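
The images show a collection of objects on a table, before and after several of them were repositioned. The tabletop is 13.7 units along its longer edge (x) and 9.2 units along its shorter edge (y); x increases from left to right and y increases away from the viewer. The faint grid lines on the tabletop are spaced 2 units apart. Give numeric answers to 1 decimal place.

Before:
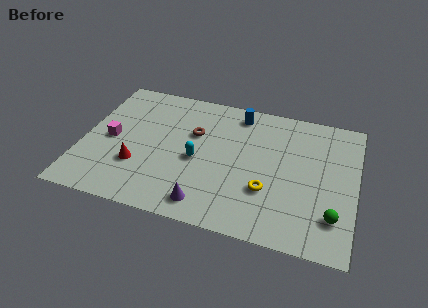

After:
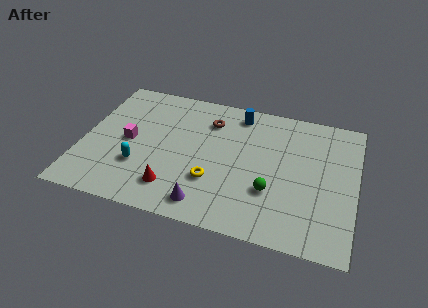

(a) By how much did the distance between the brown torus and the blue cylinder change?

-1.2

They were about 2.9 units apart before and 1.7 after — 1.2 units closer together.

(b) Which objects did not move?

the purple cone and the blue cylinder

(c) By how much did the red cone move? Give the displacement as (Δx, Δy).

(1.9, -1.0)

The red cone started near (2.9, 2.9) and ended near (4.8, 1.9).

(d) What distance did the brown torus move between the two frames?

1.3

The brown torus was near (5.5, 5.9) before and (6.2, 7.0) after, so it travelled √(0.7² + 1.1²) ≈ 1.3 units.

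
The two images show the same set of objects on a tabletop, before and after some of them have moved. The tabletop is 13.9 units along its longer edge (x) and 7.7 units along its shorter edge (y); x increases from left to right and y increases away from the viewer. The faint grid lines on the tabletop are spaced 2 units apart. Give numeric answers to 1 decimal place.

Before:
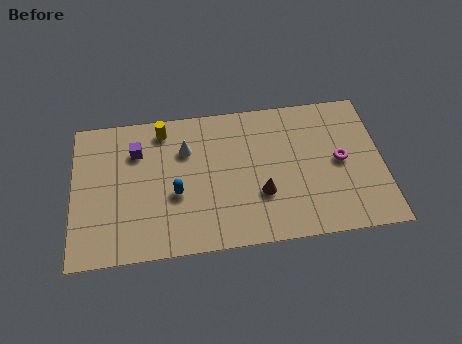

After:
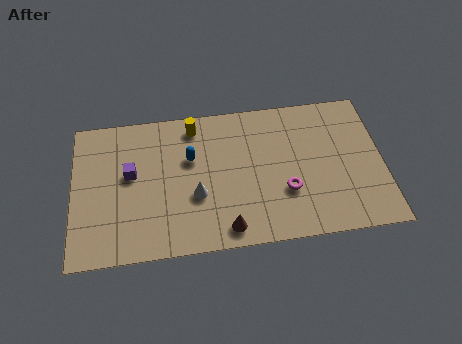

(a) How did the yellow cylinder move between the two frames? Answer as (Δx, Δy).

(1.4, 0.0)

From the two frames, the yellow cylinder sits at roughly (4.1, 6.6) before and (5.5, 6.6) after.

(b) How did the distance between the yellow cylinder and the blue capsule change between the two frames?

-1.8

Before: roughly 3.5 units apart; after: 1.7. That's 1.8 units closer together.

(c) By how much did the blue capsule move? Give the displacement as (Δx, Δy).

(0.7, 1.8)

The blue capsule started near (4.6, 3.1) and ended near (5.3, 4.9).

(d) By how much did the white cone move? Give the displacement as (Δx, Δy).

(0.4, -2.5)

The white cone was at about (5.1, 5.4) and moved to about (5.5, 2.9).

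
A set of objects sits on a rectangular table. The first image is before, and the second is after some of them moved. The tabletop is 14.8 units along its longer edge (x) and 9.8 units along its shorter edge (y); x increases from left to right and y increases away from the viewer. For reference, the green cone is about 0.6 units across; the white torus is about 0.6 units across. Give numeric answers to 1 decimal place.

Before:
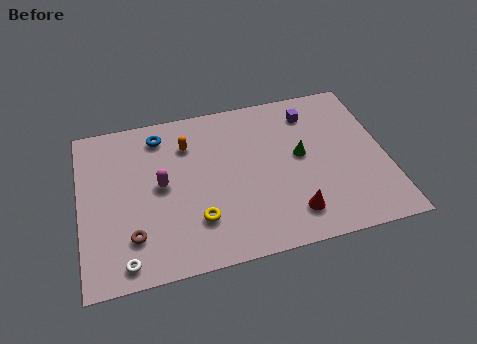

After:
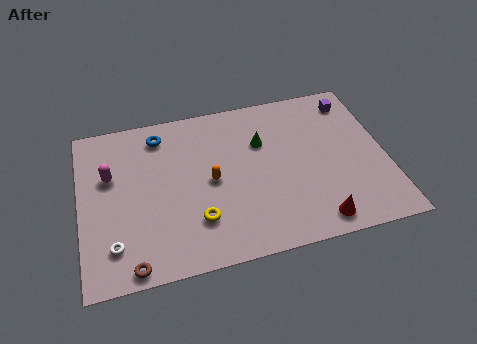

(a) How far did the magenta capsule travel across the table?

2.6

From (3.9, 5.1) to (1.5, 6.2), the magenta capsule covered √(2.4² + 1.1²) ≈ 2.6 units.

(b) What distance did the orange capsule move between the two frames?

2.7

The orange capsule was near (5.3, 7.3) before and (6.3, 4.8) after, so it travelled √(1.0² + 2.5²) ≈ 2.7 units.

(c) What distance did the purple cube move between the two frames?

2.1

The purple cube was near (11.4, 7.9) before and (13.5, 8.2) after, so it travelled √(2.1² + 0.3²) ≈ 2.1 units.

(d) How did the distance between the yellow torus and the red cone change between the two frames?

+1.2

Before: roughly 4.6 units apart; after: 5.8. That's 1.2 units further apart.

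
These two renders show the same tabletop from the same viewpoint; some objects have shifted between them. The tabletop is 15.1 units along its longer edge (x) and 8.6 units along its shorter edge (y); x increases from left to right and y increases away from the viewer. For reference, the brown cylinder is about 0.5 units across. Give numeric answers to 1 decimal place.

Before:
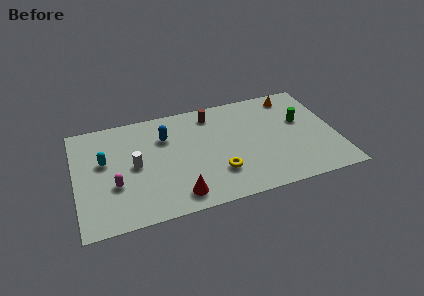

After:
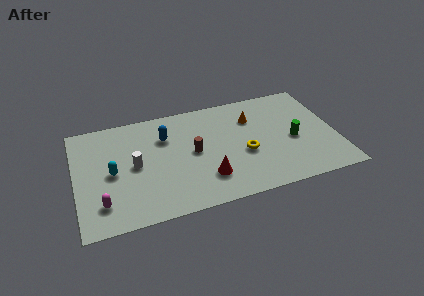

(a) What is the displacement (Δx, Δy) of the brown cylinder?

(-1.3, -2.8)

From the two frames, the brown cylinder sits at roughly (8.1, 7.2) before and (6.8, 4.4) after.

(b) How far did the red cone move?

1.9

From (5.7, 1.3) to (7.4, 2.2), the red cone covered √(1.7² + 0.9²) ≈ 1.9 units.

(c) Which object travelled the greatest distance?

the brown cylinder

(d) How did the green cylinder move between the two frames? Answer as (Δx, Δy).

(-0.6, -1.4)

The green cylinder was at about (13.2, 5.2) and moved to about (12.6, 3.8).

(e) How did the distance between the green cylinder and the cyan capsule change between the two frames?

-1.0

Before: roughly 11.5 units apart; after: 10.5. That's 1.0 units closer together.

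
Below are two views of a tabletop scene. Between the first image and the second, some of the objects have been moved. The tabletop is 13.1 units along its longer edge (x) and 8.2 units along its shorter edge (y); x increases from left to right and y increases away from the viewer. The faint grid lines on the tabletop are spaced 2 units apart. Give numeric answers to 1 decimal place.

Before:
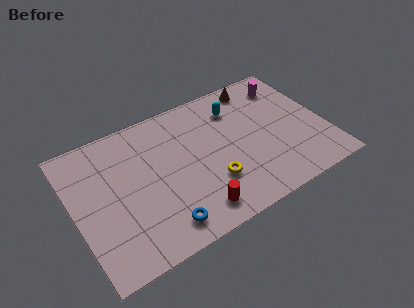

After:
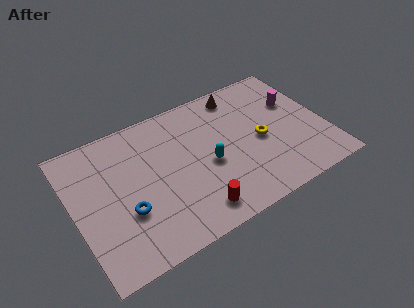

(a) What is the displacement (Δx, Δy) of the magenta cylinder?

(0.2, -1.3)

The magenta cylinder was at about (11.6, 6.6) and moved to about (11.8, 5.3).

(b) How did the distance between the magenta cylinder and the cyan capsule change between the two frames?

+2.4

They were about 2.8 units apart before and 5.2 after — 2.4 units further apart.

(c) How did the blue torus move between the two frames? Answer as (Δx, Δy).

(-1.6, 1.6)

The blue torus was at about (4.1, 1.3) and moved to about (2.5, 2.9).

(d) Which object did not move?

the red cylinder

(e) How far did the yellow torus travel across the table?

3.1

The yellow torus was near (6.9, 2.5) before and (9.7, 3.8) after, so it travelled √(2.8² + 1.3²) ≈ 3.1 units.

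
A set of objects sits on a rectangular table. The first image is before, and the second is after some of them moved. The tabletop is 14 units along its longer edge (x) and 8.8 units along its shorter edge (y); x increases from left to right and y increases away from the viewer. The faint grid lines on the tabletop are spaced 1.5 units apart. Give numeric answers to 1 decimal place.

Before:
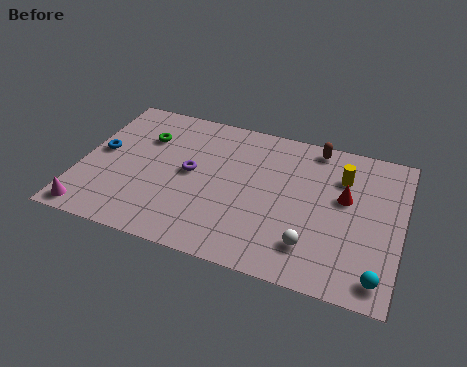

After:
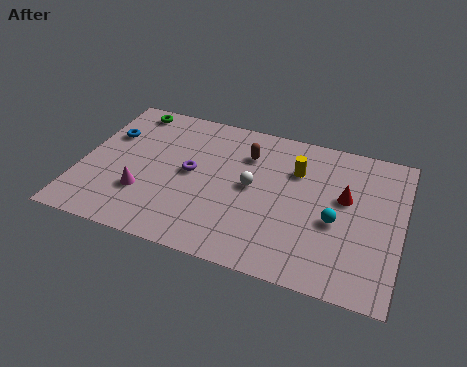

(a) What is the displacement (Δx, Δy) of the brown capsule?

(-2.9, -1.4)

The brown capsule was at about (10.0, 7.9) and moved to about (7.1, 6.5).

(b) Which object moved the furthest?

the white sphere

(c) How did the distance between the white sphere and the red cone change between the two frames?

+0.6

Before: roughly 3.4 units apart; after: 4.0. That's 0.6 units further apart.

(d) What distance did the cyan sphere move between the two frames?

3.2

The cyan sphere moved from about (13.2, 1.2) to (11.2, 3.7), a distance of √(2.0² + 2.5²) ≈ 3.2.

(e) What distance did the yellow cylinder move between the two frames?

2.0

From (11.3, 6.4) to (9.3, 6.2), the yellow cylinder covered √(2.0² + 0.2²) ≈ 2.0 units.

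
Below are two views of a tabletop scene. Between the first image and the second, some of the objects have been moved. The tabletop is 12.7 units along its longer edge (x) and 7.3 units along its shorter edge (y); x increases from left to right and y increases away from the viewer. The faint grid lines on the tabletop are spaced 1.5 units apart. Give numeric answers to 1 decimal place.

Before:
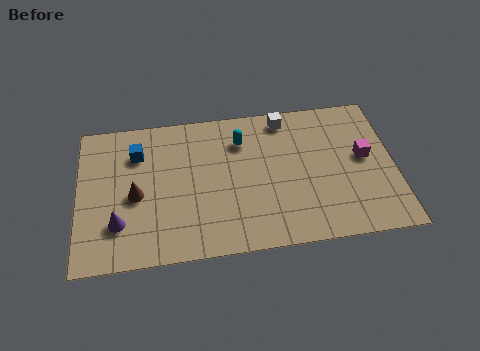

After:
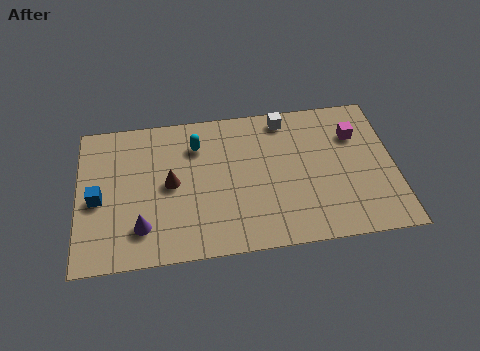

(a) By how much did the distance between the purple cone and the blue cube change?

-1.2

They were about 3.5 units apart before and 2.3 after — 1.2 units closer together.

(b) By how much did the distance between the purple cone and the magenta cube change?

-0.7

The distance was about 10.1 in the first image and 9.4 in the second, so they moved 0.7 units closer together.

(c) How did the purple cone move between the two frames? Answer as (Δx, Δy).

(0.9, -0.3)

The purple cone started near (1.6, 2.0) and ended near (2.5, 1.7).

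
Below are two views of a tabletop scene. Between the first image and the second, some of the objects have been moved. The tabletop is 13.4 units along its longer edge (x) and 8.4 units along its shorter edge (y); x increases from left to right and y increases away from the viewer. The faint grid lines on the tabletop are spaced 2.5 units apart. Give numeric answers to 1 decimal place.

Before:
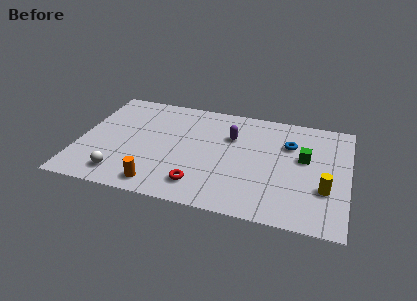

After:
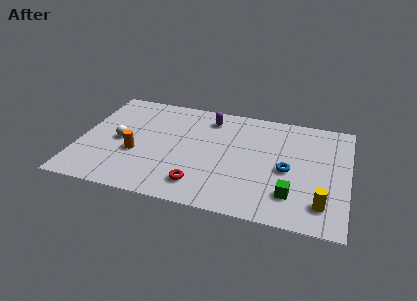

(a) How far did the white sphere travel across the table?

2.6

The white sphere was near (2.3, 1.4) before and (2.0, 4.0) after, so it travelled √(0.3² + 2.6²) ≈ 2.6 units.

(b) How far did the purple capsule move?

1.7

From (7.5, 5.7) to (6.3, 6.9), the purple capsule covered √(1.2² + 1.2²) ≈ 1.7 units.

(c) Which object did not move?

the red torus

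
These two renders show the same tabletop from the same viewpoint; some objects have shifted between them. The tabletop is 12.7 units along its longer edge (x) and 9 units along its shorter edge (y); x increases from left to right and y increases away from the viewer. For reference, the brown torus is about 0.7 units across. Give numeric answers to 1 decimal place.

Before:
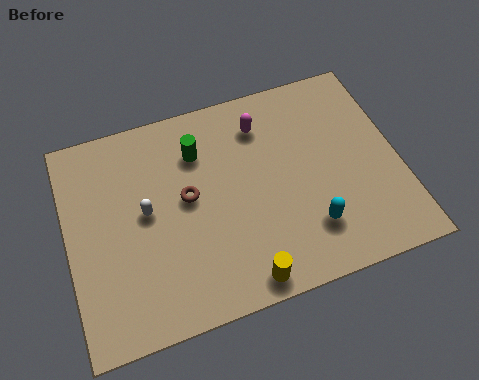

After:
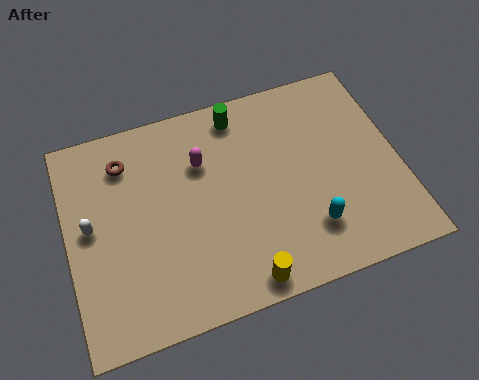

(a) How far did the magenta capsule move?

2.6

The magenta capsule was near (7.7, 7.1) before and (5.3, 6.2) after, so it travelled √(2.4² + 0.9²) ≈ 2.6 units.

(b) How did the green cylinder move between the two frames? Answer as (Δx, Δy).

(1.7, 1.1)

The green cylinder started near (5.2, 6.7) and ended near (6.9, 7.8).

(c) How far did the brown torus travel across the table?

3.1

From (4.6, 4.9) to (2.4, 7.1), the brown torus covered √(2.2² + 2.2²) ≈ 3.1 units.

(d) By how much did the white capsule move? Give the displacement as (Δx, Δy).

(-2.1, 0.0)

From the two frames, the white capsule sits at roughly (3.0, 4.8) before and (0.9, 4.8) after.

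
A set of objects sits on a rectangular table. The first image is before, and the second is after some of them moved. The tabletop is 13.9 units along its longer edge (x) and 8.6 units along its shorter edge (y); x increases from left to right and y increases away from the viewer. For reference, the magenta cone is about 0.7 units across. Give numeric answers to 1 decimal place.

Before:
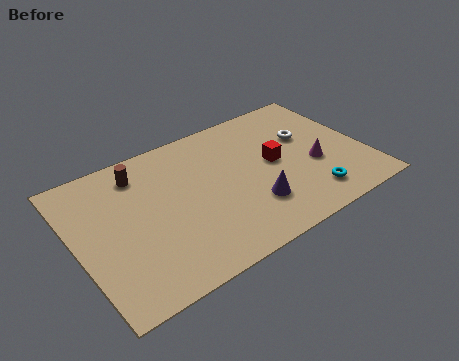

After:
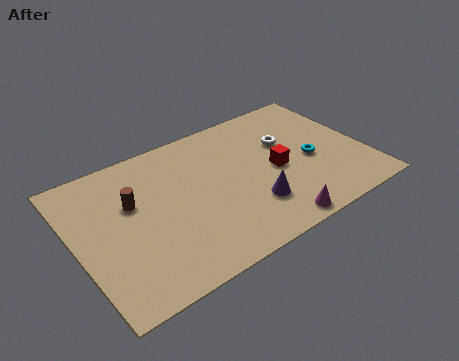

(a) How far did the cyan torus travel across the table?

2.3

The cyan torus was near (10.8, 1.6) before and (11.3, 3.8) after, so it travelled √(0.5² + 2.2²) ≈ 2.3 units.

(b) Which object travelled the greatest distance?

the magenta cone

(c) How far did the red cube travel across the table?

0.5

The red cube moved from about (9.6, 4.5) to (9.6, 4.0), a distance of √(0.0² + 0.5²) ≈ 0.5.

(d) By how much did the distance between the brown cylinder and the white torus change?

-0.6

They were about 8.2 units apart before and 7.6 after — 0.6 units closer together.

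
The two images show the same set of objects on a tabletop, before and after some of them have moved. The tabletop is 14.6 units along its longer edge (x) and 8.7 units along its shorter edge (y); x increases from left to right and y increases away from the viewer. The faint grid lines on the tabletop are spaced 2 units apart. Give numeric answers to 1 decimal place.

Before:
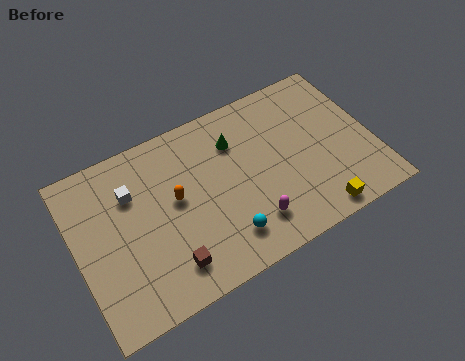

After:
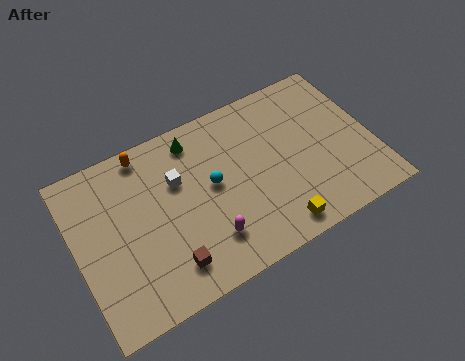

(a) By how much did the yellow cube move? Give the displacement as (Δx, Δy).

(-2.0, 0.2)

From the two frames, the yellow cube sits at roughly (11.3, 0.9) before and (9.3, 1.1) after.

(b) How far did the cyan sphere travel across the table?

2.9

The cyan sphere moved from about (6.9, 1.8) to (6.7, 4.7), a distance of √(0.2² + 2.9²) ≈ 2.9.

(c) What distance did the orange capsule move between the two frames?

3.2

From (4.9, 4.8) to (3.8, 7.8), the orange capsule covered √(1.1² + 3.0²) ≈ 3.2 units.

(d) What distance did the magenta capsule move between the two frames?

2.1

The magenta capsule was near (8.2, 1.9) before and (6.1, 2.1) after, so it travelled √(2.1² + 0.2²) ≈ 2.1 units.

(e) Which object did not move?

the brown cube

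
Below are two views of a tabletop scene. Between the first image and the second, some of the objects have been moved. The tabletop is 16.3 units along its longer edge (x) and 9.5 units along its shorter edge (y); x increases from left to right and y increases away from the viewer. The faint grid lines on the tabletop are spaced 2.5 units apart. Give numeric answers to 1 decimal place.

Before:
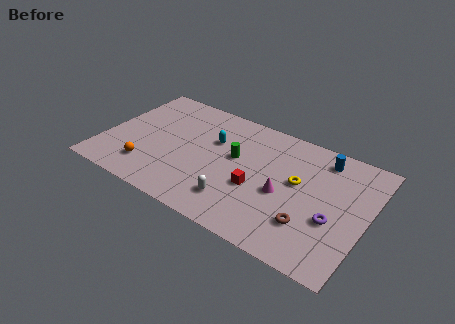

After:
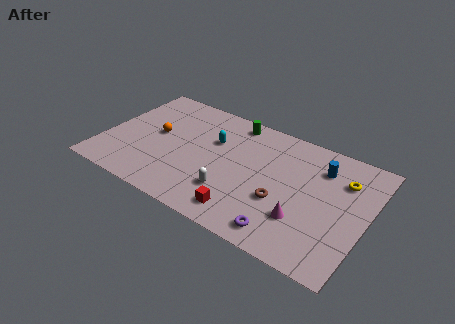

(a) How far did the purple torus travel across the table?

3.5

The purple torus was near (14.4, 3.6) before and (11.8, 1.3) after, so it travelled √(2.6² + 2.3²) ≈ 3.5 units.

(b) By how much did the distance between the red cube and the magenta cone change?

+2.0

Before: roughly 1.6 units apart; after: 3.6. That's 2.0 units further apart.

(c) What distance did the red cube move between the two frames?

2.2

The red cube moved from about (9.7, 3.7) to (9.3, 1.5), a distance of √(0.4² + 2.2²) ≈ 2.2.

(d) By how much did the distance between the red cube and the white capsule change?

-0.4

Before: roughly 1.9 units apart; after: 1.5. That's 0.4 units closer together.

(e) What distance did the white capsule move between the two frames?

0.6

The white capsule was near (8.7, 2.1) before and (8.3, 2.6) after, so it travelled √(0.4² + 0.5²) ≈ 0.6 units.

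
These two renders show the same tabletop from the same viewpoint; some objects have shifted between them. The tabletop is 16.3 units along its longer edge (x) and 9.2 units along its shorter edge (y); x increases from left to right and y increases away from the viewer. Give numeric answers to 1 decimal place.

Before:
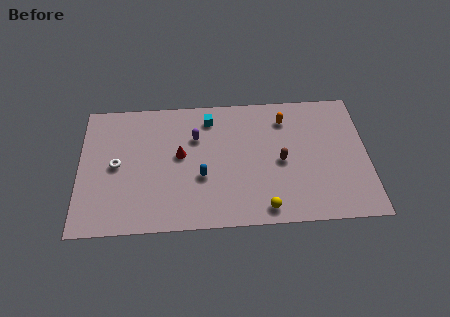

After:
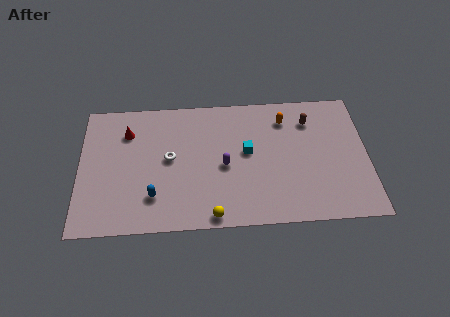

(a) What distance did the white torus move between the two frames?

3.0

The white torus moved from about (2.1, 4.6) to (5.1, 4.9), a distance of √(3.0² + 0.3²) ≈ 3.0.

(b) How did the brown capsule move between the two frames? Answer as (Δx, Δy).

(1.7, 2.8)

The brown capsule was at about (11.4, 4.3) and moved to about (13.1, 7.1).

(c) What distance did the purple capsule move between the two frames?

2.6

The purple capsule moved from about (6.6, 6.3) to (8.2, 4.2), a distance of √(1.6² + 2.1²) ≈ 2.6.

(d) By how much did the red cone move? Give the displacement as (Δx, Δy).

(-3.0, 1.8)

From the two frames, the red cone sits at roughly (5.7, 5.1) before and (2.7, 6.9) after.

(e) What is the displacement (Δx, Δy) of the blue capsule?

(-2.7, -1.2)

The blue capsule was at about (6.9, 3.5) and moved to about (4.2, 2.3).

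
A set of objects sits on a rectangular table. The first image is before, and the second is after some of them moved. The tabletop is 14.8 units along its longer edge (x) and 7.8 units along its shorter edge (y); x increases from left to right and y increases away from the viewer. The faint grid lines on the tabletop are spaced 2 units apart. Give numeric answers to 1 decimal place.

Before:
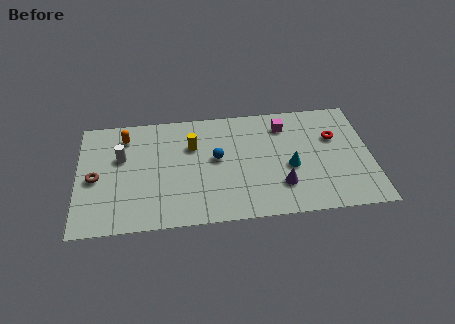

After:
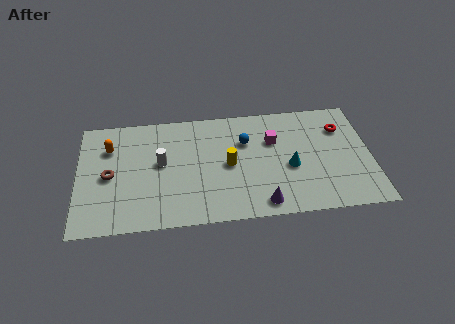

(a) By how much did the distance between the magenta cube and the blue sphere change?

-2.6

Before: roughly 4.0 units apart; after: 1.4. That's 2.6 units closer together.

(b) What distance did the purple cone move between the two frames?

1.5

The purple cone moved from about (10.2, 2.1) to (9.2, 1.0), a distance of √(1.0² + 1.1²) ≈ 1.5.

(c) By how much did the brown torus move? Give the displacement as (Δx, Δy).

(0.7, 0.1)

From the two frames, the brown torus sits at roughly (0.9, 3.6) before and (1.6, 3.7) after.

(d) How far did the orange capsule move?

1.1

The orange capsule was near (2.4, 6.3) before and (1.6, 5.6) after, so it travelled √(0.8² + 0.7²) ≈ 1.1 units.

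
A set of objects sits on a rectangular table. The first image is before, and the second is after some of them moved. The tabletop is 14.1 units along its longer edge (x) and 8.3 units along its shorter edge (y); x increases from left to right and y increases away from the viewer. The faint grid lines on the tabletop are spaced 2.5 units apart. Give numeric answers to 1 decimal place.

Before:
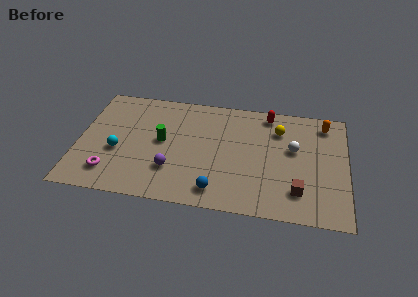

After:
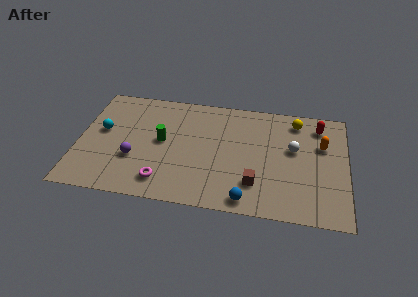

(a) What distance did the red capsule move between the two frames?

2.7

From (9.9, 7.3) to (12.6, 6.8), the red capsule covered √(2.7² + 0.5²) ≈ 2.7 units.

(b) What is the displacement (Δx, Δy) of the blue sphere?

(1.6, -0.4)

From the two frames, the blue sphere sits at roughly (7.4, 1.3) before and (9.0, 0.9) after.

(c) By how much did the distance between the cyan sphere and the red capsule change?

+2.8

The distance was about 8.8 in the first image and 11.6 in the second, so they moved 2.8 units further apart.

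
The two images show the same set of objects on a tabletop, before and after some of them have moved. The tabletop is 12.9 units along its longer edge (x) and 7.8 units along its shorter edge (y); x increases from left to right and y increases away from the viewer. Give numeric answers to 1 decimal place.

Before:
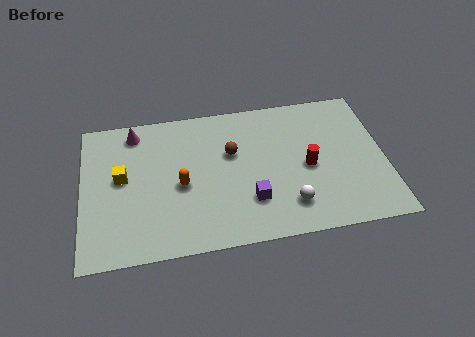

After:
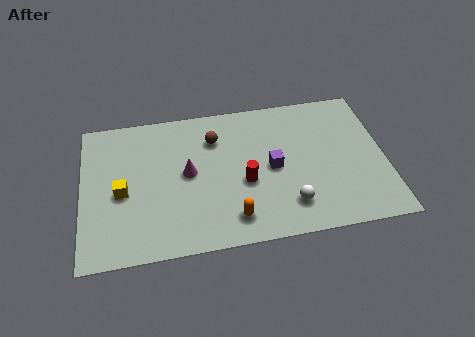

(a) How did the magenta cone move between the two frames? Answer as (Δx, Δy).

(2.2, -2.6)

The magenta cone was at about (2.3, 6.7) and moved to about (4.5, 4.1).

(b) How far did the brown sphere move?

1.1

The brown sphere moved from about (6.4, 4.9) to (5.7, 5.8), a distance of √(0.7² + 0.9²) ≈ 1.1.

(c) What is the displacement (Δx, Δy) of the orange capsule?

(2.1, -2.1)

The orange capsule was at about (4.2, 3.5) and moved to about (6.3, 1.4).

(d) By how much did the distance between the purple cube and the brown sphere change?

+0.3

Before: roughly 2.8 units apart; after: 3.1. That's 0.3 units further apart.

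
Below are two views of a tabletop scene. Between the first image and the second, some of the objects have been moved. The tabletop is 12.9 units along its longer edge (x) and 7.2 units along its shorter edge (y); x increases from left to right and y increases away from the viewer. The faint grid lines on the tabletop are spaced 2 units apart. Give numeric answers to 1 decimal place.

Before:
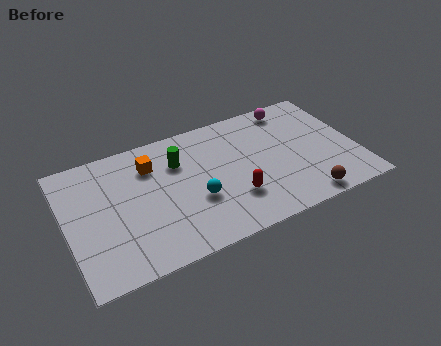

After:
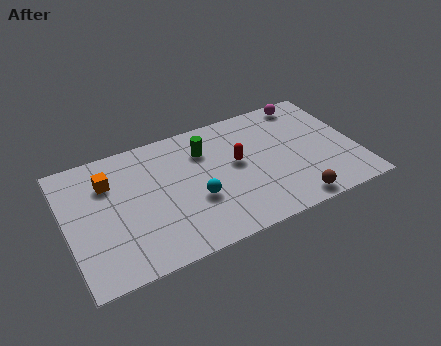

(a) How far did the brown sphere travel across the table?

0.5

From (10.2, 0.8) to (9.7, 0.8), the brown sphere covered √(0.5² + 0.0²) ≈ 0.5 units.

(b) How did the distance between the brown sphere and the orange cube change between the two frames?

+1.1

Before: roughly 7.8 units apart; after: 8.9. That's 1.1 units further apart.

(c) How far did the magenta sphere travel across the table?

0.7

The magenta sphere moved from about (10.4, 6.3) to (11.1, 6.4), a distance of √(0.7² + 0.1²) ≈ 0.7.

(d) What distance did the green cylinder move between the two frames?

1.2

The green cylinder moved from about (5.1, 5.1) to (6.3, 5.3), a distance of √(1.2² + 0.2²) ≈ 1.2.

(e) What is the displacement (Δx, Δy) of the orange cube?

(-1.9, -0.2)

The orange cube was at about (3.9, 5.4) and moved to about (2.0, 5.2).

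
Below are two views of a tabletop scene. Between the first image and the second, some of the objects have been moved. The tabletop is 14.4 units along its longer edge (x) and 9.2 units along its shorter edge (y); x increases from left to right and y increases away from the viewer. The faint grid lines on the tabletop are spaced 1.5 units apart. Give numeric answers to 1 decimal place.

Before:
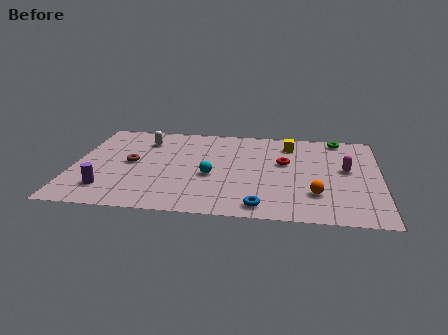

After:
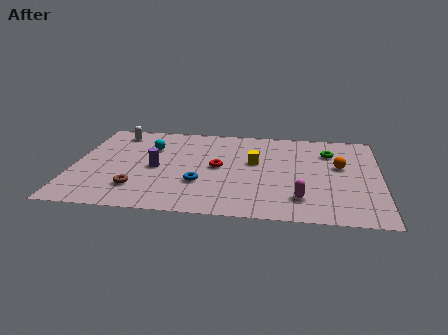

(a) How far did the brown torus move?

2.5

The brown torus was near (2.7, 4.7) before and (3.1, 2.2) after, so it travelled √(0.4² + 2.5²) ≈ 2.5 units.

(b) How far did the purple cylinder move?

3.2

From (1.7, 2.0) to (3.9, 4.3), the purple cylinder covered √(2.2² + 2.3²) ≈ 3.2 units.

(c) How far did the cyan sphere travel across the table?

4.0

From (6.5, 3.8) to (3.5, 6.4), the cyan sphere covered √(3.0² + 2.6²) ≈ 4.0 units.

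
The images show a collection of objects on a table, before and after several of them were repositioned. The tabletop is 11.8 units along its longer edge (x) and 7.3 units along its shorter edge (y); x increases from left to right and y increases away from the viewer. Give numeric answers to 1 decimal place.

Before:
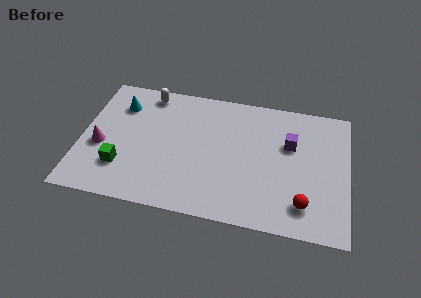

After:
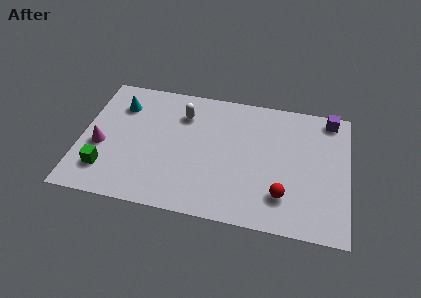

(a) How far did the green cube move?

0.8

The green cube moved from about (1.9, 2.0) to (1.2, 1.7), a distance of √(0.7² + 0.3²) ≈ 0.8.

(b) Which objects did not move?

the magenta cone and the cyan cone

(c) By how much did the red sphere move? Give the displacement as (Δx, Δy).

(-0.9, 0.3)

From the two frames, the red sphere sits at roughly (9.9, 1.5) before and (9.0, 1.8) after.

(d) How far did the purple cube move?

2.5

The purple cube moved from about (9.2, 4.7) to (10.9, 6.5), a distance of √(1.7² + 1.8²) ≈ 2.5.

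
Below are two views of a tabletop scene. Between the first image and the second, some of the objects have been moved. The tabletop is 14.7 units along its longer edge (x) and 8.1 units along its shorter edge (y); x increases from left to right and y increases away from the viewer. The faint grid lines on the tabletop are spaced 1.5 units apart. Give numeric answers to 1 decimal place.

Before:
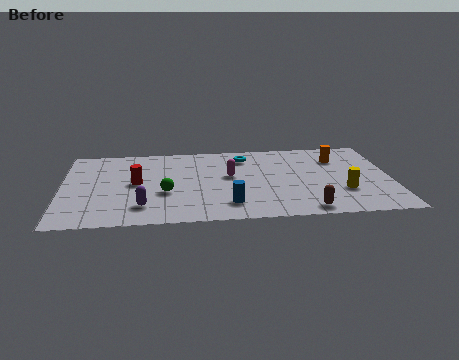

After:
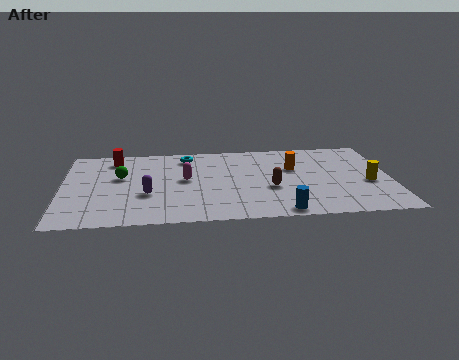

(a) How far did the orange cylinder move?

2.2

The orange cylinder moved from about (12.4, 6.0) to (10.4, 5.2), a distance of √(2.0² + 0.8²) ≈ 2.2.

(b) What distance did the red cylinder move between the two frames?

2.8

From (3.3, 4.2) to (2.3, 6.8), the red cylinder covered √(1.0² + 2.6²) ≈ 2.8 units.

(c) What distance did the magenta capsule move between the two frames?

2.0

From (7.5, 4.6) to (5.5, 4.4), the magenta capsule covered √(2.0² + 0.2²) ≈ 2.0 units.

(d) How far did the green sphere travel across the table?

2.7

The green sphere moved from about (4.6, 3.1) to (2.6, 4.9), a distance of √(2.0² + 1.8²) ≈ 2.7.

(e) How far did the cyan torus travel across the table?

2.6

From (8.2, 6.5) to (5.6, 6.8), the cyan torus covered √(2.6² + 0.3²) ≈ 2.6 units.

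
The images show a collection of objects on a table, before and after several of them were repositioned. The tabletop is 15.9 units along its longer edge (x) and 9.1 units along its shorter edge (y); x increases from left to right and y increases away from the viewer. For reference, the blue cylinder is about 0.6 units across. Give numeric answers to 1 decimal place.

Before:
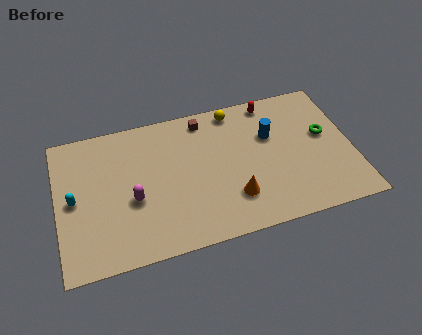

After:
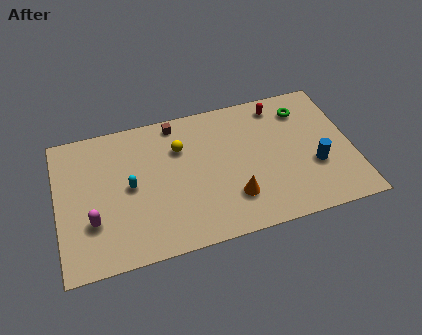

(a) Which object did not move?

the orange cone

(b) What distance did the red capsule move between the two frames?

0.5

The red capsule was near (11.8, 8.1) before and (12.2, 7.8) after, so it travelled √(0.4² + 0.3²) ≈ 0.5 units.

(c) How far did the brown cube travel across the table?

1.5

The brown cube moved from about (8.1, 7.9) to (6.6, 8.1), a distance of √(1.5² + 0.2²) ≈ 1.5.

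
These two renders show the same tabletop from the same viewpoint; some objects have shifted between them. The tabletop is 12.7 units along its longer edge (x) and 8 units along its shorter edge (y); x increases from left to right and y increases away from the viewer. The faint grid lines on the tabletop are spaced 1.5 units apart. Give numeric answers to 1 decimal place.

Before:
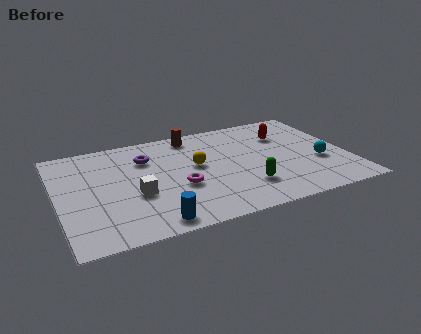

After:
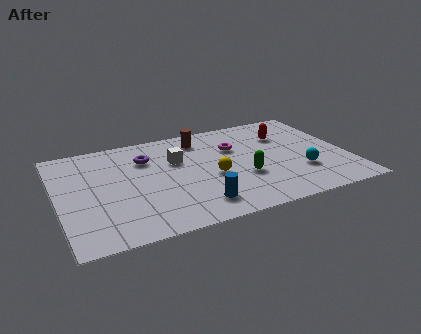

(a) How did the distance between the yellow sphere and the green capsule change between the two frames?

-1.7

They were about 3.1 units apart before and 1.4 after — 1.7 units closer together.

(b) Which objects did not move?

the red capsule and the purple torus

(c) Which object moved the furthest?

the magenta torus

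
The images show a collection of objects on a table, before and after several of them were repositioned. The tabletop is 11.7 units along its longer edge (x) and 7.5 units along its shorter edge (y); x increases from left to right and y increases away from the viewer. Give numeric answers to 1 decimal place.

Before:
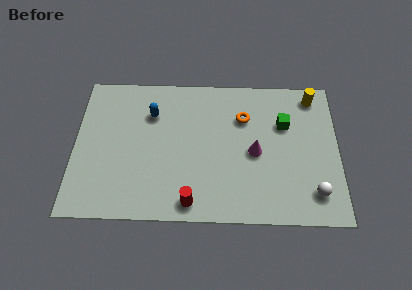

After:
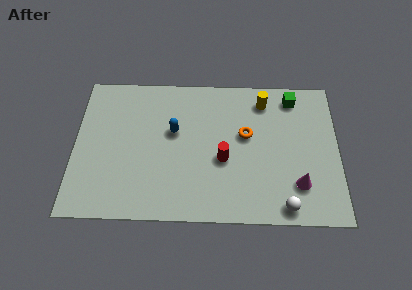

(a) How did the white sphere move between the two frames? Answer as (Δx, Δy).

(-1.3, -0.7)

From the two frames, the white sphere sits at roughly (10.6, 1.5) before and (9.3, 0.8) after.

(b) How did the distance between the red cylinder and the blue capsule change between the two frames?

-2.2

They were about 4.8 units apart before and 2.6 after — 2.2 units closer together.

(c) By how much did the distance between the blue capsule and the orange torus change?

-0.9

The distance was about 4.1 in the first image and 3.2 in the second, so they moved 0.9 units closer together.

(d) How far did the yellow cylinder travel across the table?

2.2

The yellow cylinder moved from about (10.6, 6.5) to (8.4, 6.2), a distance of √(2.2² + 0.3²) ≈ 2.2.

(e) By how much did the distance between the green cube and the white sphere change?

+1.9

The distance was about 3.7 in the first image and 5.6 in the second, so they moved 1.9 units further apart.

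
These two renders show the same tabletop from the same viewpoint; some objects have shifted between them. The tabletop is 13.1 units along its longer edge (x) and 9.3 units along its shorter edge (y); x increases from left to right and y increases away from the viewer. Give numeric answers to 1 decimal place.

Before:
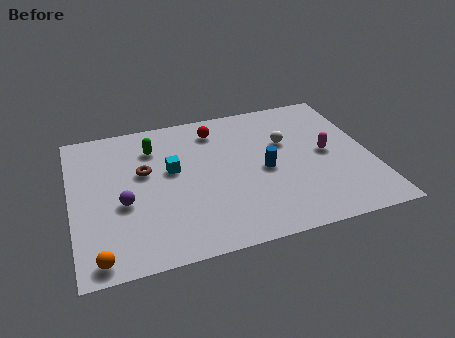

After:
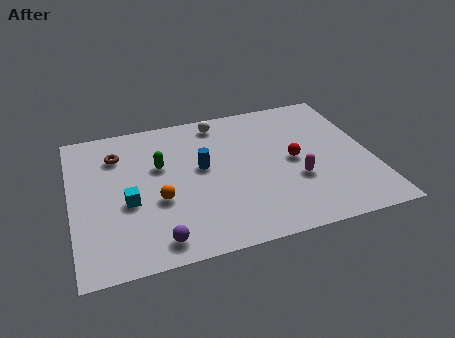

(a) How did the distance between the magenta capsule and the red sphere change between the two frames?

-4.2

Before: roughly 5.5 units apart; after: 1.3. That's 4.2 units closer together.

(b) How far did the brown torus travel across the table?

1.8

The brown torus was near (3.2, 5.6) before and (2.1, 7.0) after, so it travelled √(1.1² + 1.4²) ≈ 1.8 units.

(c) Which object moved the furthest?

the red sphere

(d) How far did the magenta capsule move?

2.1

From (11.2, 4.7) to (9.7, 3.3), the magenta capsule covered √(1.5² + 1.4²) ≈ 2.1 units.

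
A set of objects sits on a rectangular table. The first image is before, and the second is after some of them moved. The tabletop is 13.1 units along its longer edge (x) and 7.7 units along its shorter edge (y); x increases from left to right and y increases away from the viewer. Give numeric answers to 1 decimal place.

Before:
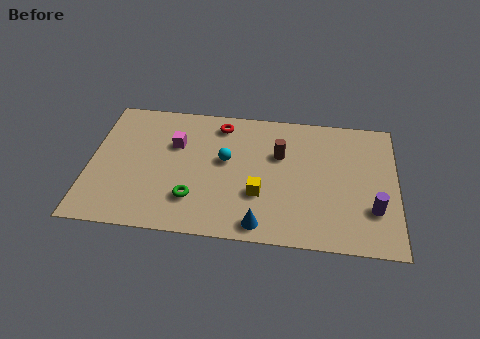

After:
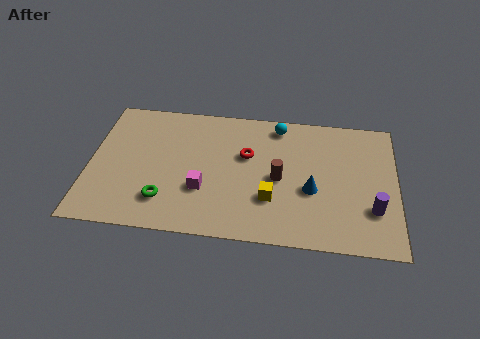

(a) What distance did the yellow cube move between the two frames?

0.5

The yellow cube moved from about (7.3, 2.6) to (7.8, 2.4), a distance of √(0.5² + 0.2²) ≈ 0.5.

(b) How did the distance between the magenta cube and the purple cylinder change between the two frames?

-1.7

The distance was about 8.9 in the first image and 7.2 in the second, so they moved 1.7 units closer together.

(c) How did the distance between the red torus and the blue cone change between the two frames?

-2.6

They were about 5.9 units apart before and 3.3 after — 2.6 units closer together.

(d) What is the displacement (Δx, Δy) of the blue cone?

(2.1, 2.2)

From the two frames, the blue cone sits at roughly (7.4, 0.9) before and (9.5, 3.1) after.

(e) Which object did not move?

the purple cylinder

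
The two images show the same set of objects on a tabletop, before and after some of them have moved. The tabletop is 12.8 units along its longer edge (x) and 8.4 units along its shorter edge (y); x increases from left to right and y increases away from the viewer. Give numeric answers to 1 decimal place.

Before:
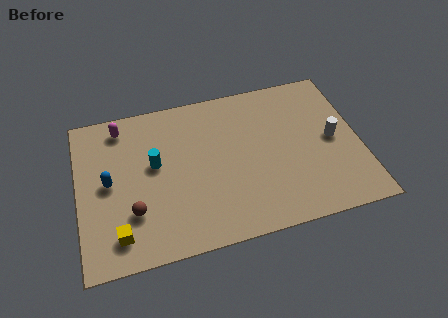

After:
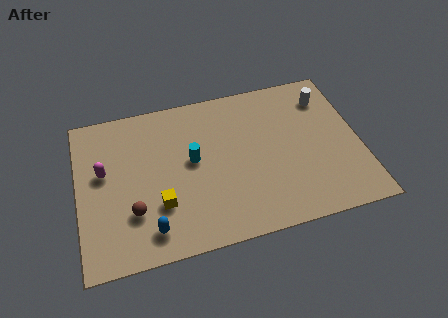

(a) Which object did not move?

the brown sphere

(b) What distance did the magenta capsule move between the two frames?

2.5

The magenta capsule was near (2.1, 7.2) before and (1.2, 4.9) after, so it travelled √(0.9² + 2.3²) ≈ 2.5 units.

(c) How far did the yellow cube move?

2.2

From (1.7, 1.5) to (3.6, 2.6), the yellow cube covered √(1.9² + 1.1²) ≈ 2.2 units.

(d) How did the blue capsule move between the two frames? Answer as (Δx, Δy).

(1.7, -2.9)

The blue capsule was at about (1.4, 4.3) and moved to about (3.1, 1.4).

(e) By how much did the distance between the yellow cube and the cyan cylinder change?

-1.2

They were about 3.8 units apart before and 2.6 after — 1.2 units closer together.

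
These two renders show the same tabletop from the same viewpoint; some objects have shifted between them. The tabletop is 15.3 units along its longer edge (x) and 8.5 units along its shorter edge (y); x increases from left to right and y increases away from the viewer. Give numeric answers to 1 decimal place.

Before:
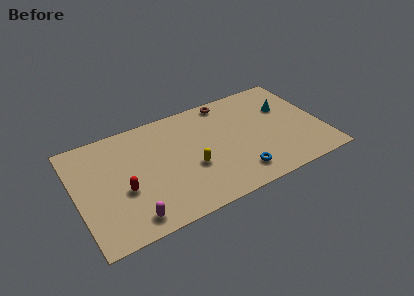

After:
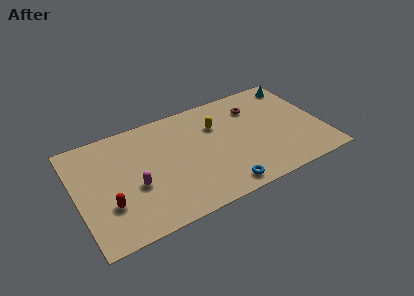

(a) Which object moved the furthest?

the yellow capsule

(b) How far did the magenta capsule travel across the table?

2.3

The magenta capsule moved from about (3.0, 1.2) to (3.5, 3.4), a distance of √(0.5² + 2.2²) ≈ 2.3.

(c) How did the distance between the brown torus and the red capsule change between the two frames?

+2.1

They were about 8.2 units apart before and 10.3 after — 2.1 units further apart.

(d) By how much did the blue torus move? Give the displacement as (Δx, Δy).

(-1.1, -0.6)

From the two frames, the blue torus sits at roughly (9.7, 1.6) before and (8.6, 1.0) after.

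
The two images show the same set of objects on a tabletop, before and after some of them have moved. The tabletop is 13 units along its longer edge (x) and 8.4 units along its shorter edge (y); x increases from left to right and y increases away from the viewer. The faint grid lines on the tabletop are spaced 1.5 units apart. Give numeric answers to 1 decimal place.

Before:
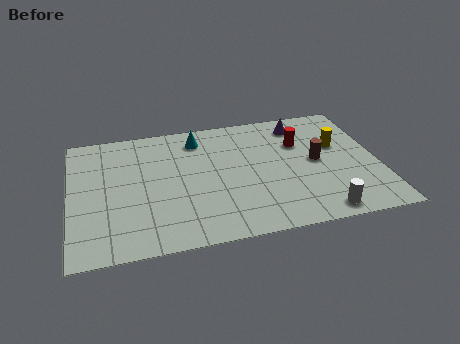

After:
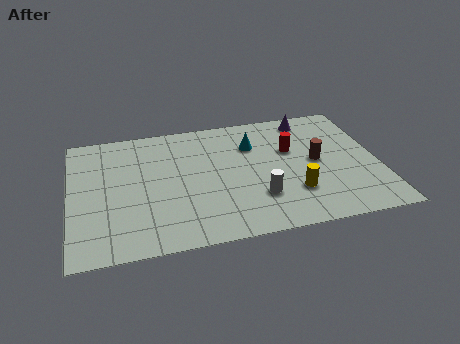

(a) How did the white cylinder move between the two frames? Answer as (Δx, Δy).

(-2.5, 1.5)

The white cylinder was at about (10.3, 0.9) and moved to about (7.8, 2.4).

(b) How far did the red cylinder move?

0.6

The red cylinder moved from about (9.8, 5.7) to (9.4, 5.3), a distance of √(0.4² + 0.4²) ≈ 0.6.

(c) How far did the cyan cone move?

2.5

The cyan cone moved from about (5.5, 6.9) to (7.8, 6.0), a distance of √(2.3² + 0.9²) ≈ 2.5.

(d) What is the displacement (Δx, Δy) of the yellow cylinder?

(-2.1, -2.8)

The yellow cylinder was at about (11.4, 5.2) and moved to about (9.3, 2.4).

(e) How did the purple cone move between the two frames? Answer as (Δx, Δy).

(0.4, 0.3)

The purple cone was at about (9.9, 7.0) and moved to about (10.3, 7.3).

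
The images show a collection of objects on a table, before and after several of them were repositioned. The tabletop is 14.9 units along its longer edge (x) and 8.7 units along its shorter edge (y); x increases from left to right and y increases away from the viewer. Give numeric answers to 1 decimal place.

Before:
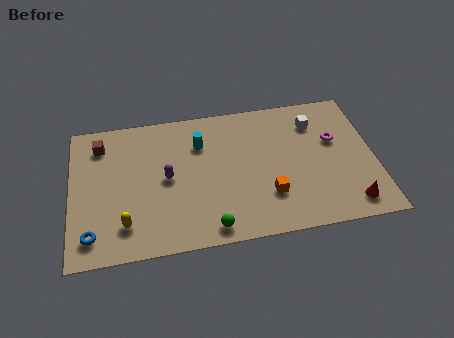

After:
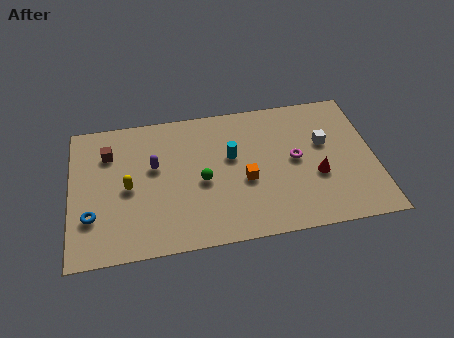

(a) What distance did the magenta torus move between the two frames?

2.2

The magenta torus was near (13.0, 5.4) before and (11.0, 4.5) after, so it travelled √(2.0² + 0.9²) ≈ 2.2 units.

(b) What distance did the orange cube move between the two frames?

1.6

The orange cube was near (9.6, 2.5) before and (8.5, 3.6) after, so it travelled √(1.1² + 1.1²) ≈ 1.6 units.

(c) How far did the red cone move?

2.5

The red cone was near (13.5, 1.3) before and (12.0, 3.3) after, so it travelled √(1.5² + 2.0²) ≈ 2.5 units.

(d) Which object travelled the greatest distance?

the green sphere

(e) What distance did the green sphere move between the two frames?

2.9

The green sphere moved from about (6.7, 1.0) to (6.4, 3.9), a distance of √(0.3² + 2.9²) ≈ 2.9.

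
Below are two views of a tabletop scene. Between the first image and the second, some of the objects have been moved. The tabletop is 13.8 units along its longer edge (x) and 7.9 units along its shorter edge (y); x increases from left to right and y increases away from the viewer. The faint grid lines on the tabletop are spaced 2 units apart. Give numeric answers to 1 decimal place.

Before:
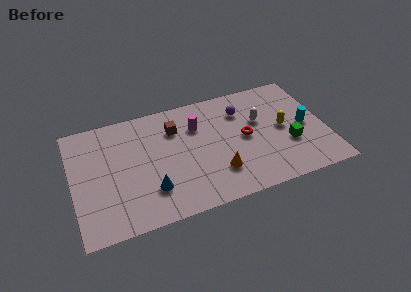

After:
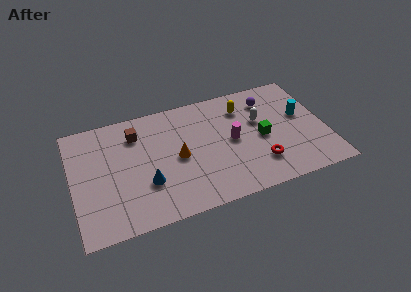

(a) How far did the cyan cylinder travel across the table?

0.8

The cyan cylinder was near (12.7, 3.8) before and (12.6, 4.6) after, so it travelled √(0.1² + 0.8²) ≈ 0.8 units.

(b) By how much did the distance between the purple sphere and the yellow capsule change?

-1.4

Before: roughly 2.8 units apart; after: 1.4. That's 1.4 units closer together.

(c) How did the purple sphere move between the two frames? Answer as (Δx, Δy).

(1.5, 0.3)

The purple sphere started near (9.4, 5.9) and ended near (10.9, 6.2).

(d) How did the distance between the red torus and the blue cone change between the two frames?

+0.5

The distance was about 5.6 in the first image and 6.1 in the second, so they moved 0.5 units further apart.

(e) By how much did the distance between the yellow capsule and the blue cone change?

-1.0

Before: roughly 7.6 units apart; after: 6.6. That's 1.0 units closer together.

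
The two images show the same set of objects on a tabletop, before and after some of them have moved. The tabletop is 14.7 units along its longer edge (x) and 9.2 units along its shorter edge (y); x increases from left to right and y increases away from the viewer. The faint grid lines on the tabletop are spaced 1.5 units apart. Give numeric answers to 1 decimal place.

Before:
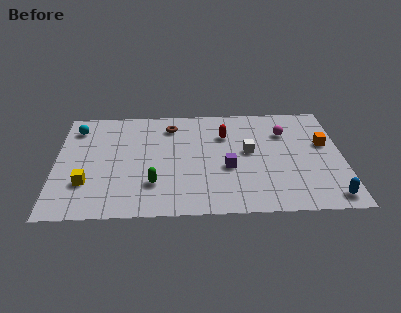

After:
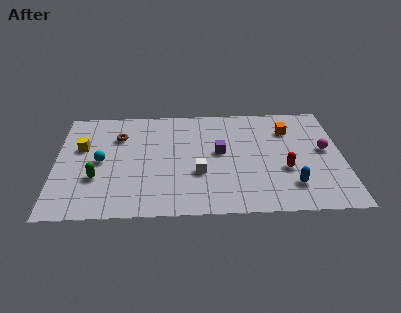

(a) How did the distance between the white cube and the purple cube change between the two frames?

+0.3

Before: roughly 1.7 units apart; after: 2.0. That's 0.3 units further apart.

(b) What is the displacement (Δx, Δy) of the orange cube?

(-1.8, 1.3)

The orange cube was at about (13.8, 5.5) and moved to about (12.0, 6.8).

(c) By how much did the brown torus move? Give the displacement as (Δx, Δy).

(-2.7, -0.8)

The brown torus started near (5.9, 7.4) and ended near (3.2, 6.6).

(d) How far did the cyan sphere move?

3.2

The cyan sphere moved from about (1.0, 7.4) to (2.3, 4.5), a distance of √(1.3² + 2.9²) ≈ 3.2.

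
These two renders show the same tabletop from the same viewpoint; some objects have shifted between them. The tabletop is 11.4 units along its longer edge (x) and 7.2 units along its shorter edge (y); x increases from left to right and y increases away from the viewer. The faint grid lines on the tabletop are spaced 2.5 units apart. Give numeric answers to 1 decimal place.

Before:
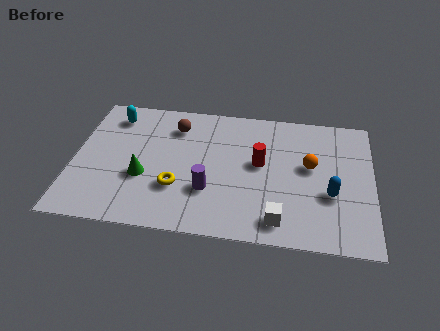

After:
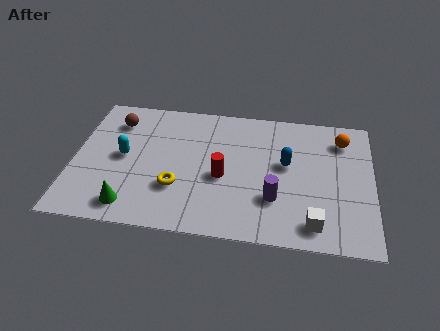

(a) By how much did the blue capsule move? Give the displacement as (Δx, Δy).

(-1.7, 1.4)

The blue capsule was at about (9.8, 2.7) and moved to about (8.1, 4.1).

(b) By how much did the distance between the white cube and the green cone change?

+1.5

The distance was about 5.4 in the first image and 6.9 in the second, so they moved 1.5 units further apart.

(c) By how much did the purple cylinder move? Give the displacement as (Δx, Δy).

(2.5, -0.1)

From the two frames, the purple cylinder sits at roughly (5.2, 2.3) before and (7.7, 2.2) after.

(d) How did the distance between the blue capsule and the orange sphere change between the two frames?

+1.0

The distance was about 1.6 in the first image and 2.6 in the second, so they moved 1.0 units further apart.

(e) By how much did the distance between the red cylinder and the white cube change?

+1.0

They were about 3.0 units apart before and 4.0 after — 1.0 units further apart.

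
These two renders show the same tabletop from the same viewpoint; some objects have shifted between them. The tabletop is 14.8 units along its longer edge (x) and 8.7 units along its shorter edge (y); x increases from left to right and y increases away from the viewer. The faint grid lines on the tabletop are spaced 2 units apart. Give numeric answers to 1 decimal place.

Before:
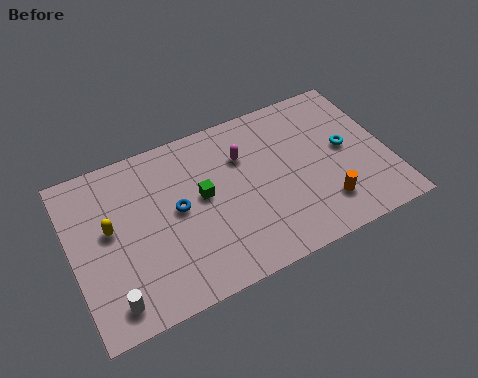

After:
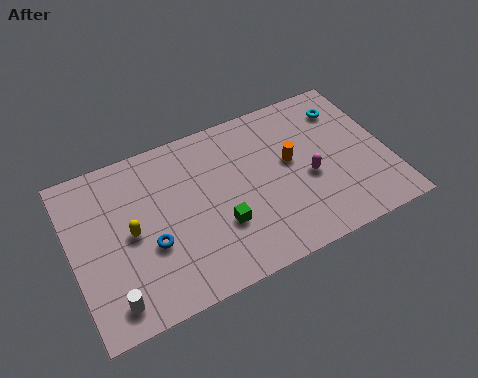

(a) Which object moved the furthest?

the magenta capsule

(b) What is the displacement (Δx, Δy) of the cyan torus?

(0.3, 2.2)

From the two frames, the cyan torus sits at roughly (12.9, 4.6) before and (13.2, 6.8) after.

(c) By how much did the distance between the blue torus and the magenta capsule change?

+3.9

Before: roughly 3.6 units apart; after: 7.5. That's 3.9 units further apart.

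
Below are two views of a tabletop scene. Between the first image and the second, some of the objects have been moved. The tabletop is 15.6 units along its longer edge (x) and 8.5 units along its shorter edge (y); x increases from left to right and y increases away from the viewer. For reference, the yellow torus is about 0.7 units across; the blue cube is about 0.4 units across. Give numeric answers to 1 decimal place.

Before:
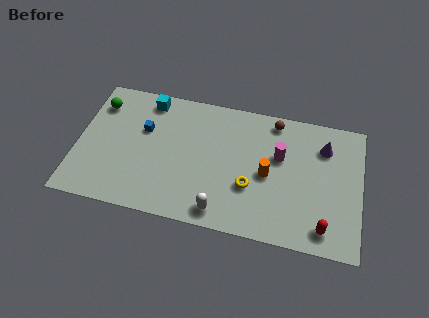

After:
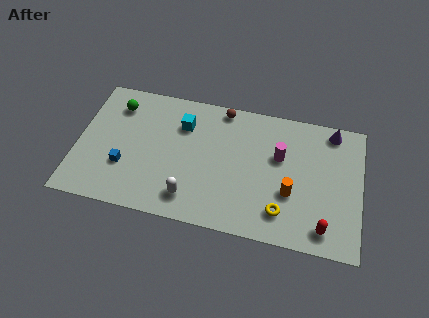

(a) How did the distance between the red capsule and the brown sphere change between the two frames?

+1.8

They were about 6.9 units apart before and 8.7 after — 1.8 units further apart.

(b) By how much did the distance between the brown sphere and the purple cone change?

+3.1

They were about 3.0 units apart before and 6.1 after — 3.1 units further apart.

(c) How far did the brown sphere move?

2.9

The brown sphere was near (10.7, 7.5) before and (7.8, 7.7) after, so it travelled √(2.9² + 0.2²) ≈ 2.9 units.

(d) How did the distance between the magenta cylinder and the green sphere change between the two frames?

-1.0

Before: roughly 10.2 units apart; after: 9.2. That's 1.0 units closer together.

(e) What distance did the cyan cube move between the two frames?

2.3

The cyan cube moved from about (3.7, 7.4) to (5.7, 6.2), a distance of √(2.0² + 1.2²) ≈ 2.3.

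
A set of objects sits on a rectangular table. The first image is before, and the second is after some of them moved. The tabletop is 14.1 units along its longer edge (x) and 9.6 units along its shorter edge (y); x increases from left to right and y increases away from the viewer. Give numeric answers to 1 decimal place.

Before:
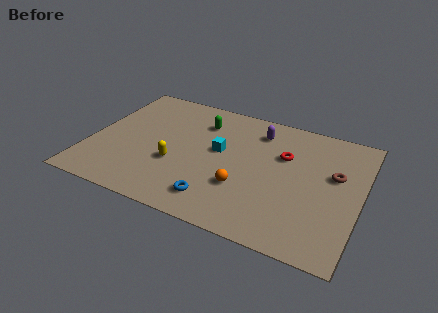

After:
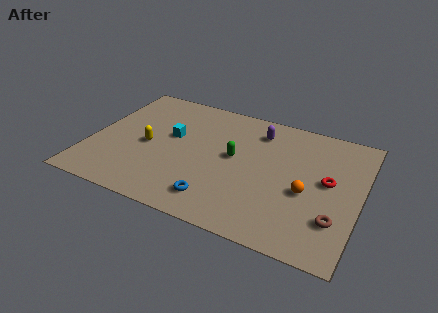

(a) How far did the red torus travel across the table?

2.6

The red torus moved from about (10.0, 6.3) to (12.4, 5.2), a distance of √(2.4² + 1.1²) ≈ 2.6.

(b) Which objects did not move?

the blue torus and the purple capsule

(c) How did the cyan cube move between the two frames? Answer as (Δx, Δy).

(-2.6, 0.2)

The cyan cube was at about (6.7, 5.4) and moved to about (4.1, 5.6).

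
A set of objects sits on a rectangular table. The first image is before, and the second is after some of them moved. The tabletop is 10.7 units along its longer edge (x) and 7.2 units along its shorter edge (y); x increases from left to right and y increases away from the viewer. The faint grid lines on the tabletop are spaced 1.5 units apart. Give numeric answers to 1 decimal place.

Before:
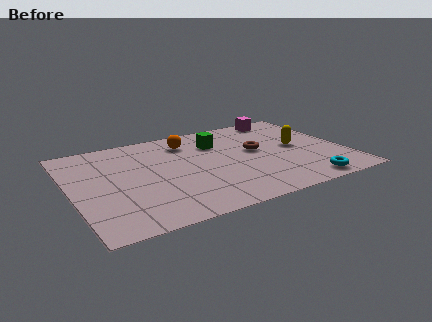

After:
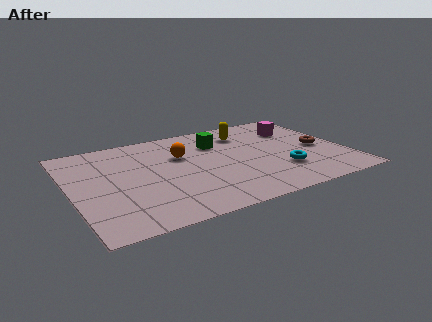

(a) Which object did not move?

the green cube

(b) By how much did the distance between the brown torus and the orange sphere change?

+2.5

Before: roughly 3.0 units apart; after: 5.5. That's 2.5 units further apart.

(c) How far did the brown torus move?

2.5

The brown torus was near (7.3, 4.0) before and (9.7, 3.3) after, so it travelled √(2.4² + 0.7²) ≈ 2.5 units.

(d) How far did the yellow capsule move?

2.6

From (8.9, 3.7) to (7.1, 5.6), the yellow capsule covered √(1.8² + 1.9²) ≈ 2.6 units.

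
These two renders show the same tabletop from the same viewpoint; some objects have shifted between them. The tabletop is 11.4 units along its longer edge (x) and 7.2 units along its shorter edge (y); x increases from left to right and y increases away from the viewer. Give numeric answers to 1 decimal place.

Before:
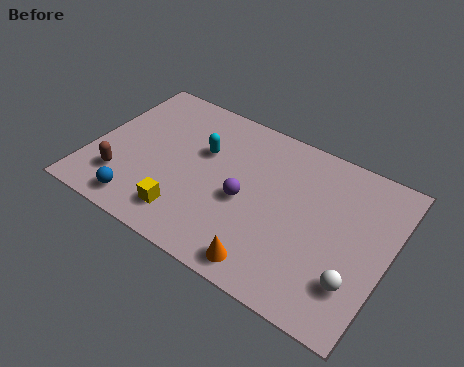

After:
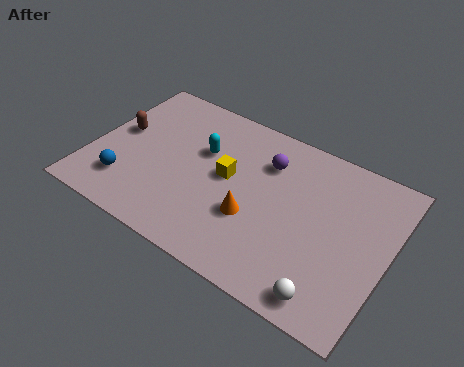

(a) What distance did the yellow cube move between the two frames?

2.8

The yellow cube was near (4.0, 1.4) before and (5.2, 3.9) after, so it travelled √(1.2² + 2.5²) ≈ 2.8 units.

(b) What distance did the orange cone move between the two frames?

1.9

From (7.3, 0.9) to (6.4, 2.6), the orange cone covered √(0.9² + 1.7²) ≈ 1.9 units.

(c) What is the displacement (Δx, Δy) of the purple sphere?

(0.5, 2.1)

The purple sphere started near (6.0, 3.2) and ended near (6.5, 5.3).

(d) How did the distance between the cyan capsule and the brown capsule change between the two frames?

-0.6

They were about 3.9 units apart before and 3.3 after — 0.6 units closer together.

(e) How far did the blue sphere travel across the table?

1.0

From (2.3, 1.0) to (1.6, 1.7), the blue sphere covered √(0.7² + 0.7²) ≈ 1.0 units.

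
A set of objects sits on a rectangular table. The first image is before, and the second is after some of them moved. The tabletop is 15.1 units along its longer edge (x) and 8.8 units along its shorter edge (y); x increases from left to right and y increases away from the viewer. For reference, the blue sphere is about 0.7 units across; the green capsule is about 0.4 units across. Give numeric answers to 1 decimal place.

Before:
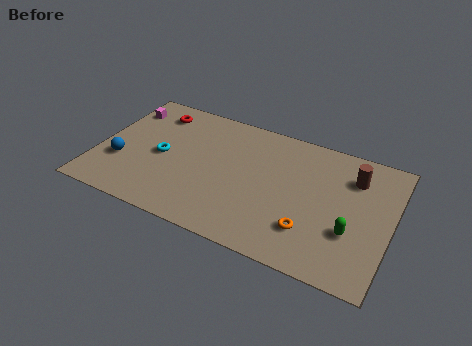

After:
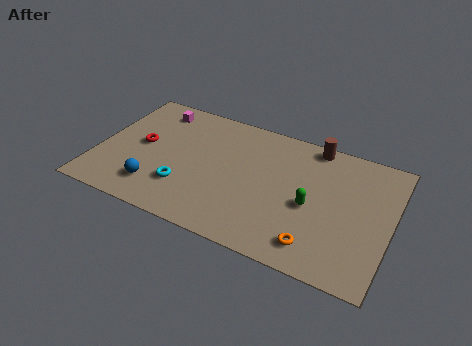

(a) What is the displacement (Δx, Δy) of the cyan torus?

(1.4, -1.7)

From the two frames, the cyan torus sits at roughly (3.3, 4.2) before and (4.7, 2.5) after.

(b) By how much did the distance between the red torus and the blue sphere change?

-1.5

The distance was about 4.4 in the first image and 2.9 in the second, so they moved 1.5 units closer together.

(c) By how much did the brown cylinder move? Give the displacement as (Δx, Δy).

(-2.2, 1.4)

From the two frames, the brown cylinder sits at roughly (13.0, 6.6) before and (10.8, 8.0) after.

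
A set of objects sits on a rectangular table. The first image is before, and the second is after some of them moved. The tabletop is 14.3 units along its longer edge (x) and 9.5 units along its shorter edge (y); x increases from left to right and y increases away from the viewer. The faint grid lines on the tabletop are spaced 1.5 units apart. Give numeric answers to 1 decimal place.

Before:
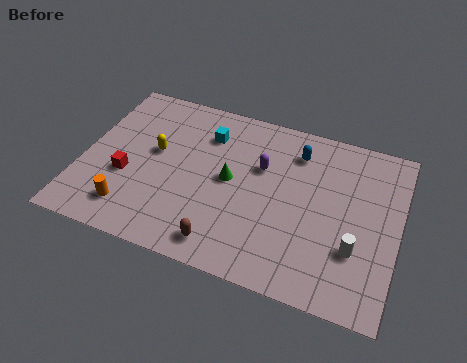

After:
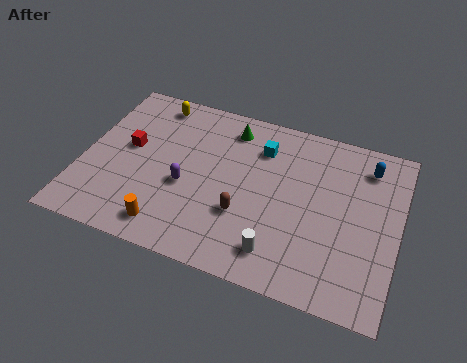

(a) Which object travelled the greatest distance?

the purple capsule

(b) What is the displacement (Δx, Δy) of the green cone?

(-0.3, 3.0)

The green cone was at about (6.7, 4.9) and moved to about (6.4, 7.9).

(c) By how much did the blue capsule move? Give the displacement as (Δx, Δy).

(3.2, 0.2)

From the two frames, the blue capsule sits at roughly (9.5, 7.5) before and (12.7, 7.7) after.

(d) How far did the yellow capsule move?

2.9

The yellow capsule moved from about (3.2, 5.4) to (2.8, 8.3), a distance of √(0.4² + 2.9²) ≈ 2.9.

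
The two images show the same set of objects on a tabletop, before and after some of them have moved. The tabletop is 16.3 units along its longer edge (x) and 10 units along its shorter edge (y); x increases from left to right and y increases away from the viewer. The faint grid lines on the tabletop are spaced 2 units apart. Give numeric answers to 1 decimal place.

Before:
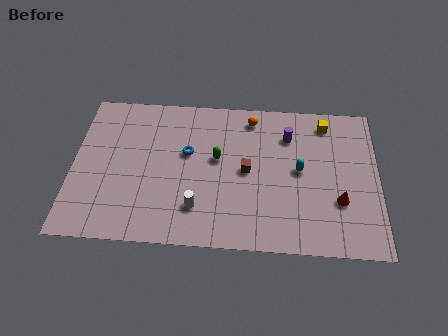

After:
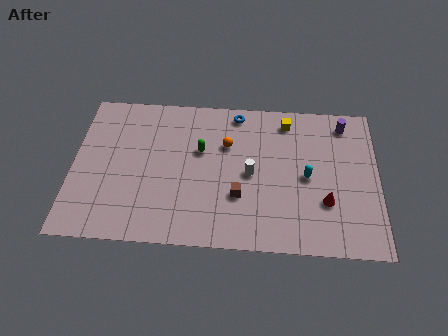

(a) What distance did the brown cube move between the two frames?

1.7

The brown cube was near (9.3, 5.0) before and (8.9, 3.3) after, so it travelled √(0.4² + 1.7²) ≈ 1.7 units.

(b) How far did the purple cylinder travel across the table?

3.2

The purple cylinder was near (11.5, 7.5) before and (14.5, 8.5) after, so it travelled √(3.0² + 1.0²) ≈ 3.2 units.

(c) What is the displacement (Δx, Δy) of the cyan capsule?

(0.4, -0.4)

The cyan capsule was at about (12.1, 5.2) and moved to about (12.5, 4.8).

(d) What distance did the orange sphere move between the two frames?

2.3

From (9.5, 8.6) to (8.2, 6.7), the orange sphere covered √(1.3² + 1.9²) ≈ 2.3 units.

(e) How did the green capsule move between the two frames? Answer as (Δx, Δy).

(-0.9, 0.5)

The green capsule was at about (7.7, 5.7) and moved to about (6.8, 6.2).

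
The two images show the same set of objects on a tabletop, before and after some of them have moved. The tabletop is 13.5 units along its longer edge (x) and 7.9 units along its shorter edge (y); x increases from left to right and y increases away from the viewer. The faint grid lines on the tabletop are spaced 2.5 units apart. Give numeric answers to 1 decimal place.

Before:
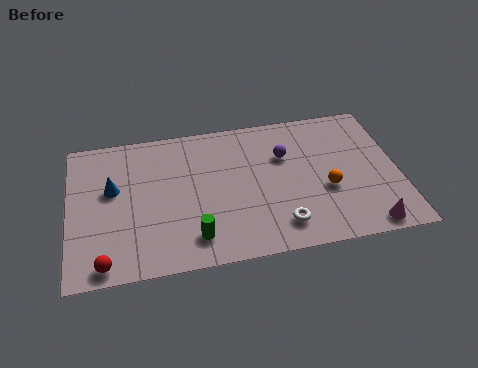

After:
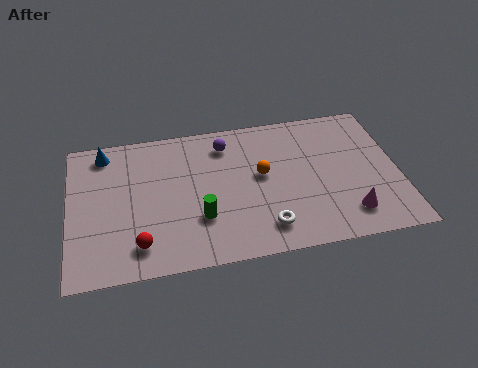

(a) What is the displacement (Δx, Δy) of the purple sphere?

(-2.4, 1.1)

The purple sphere started near (8.9, 5.3) and ended near (6.5, 6.4).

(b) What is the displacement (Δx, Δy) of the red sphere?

(1.4, 0.7)

The red sphere started near (1.4, 0.8) and ended near (2.8, 1.5).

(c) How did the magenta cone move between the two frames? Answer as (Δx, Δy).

(-0.7, 0.8)

The magenta cone was at about (12.0, 0.8) and moved to about (11.3, 1.6).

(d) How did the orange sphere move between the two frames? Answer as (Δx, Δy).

(-2.6, 1.3)

The orange sphere started near (10.5, 3.1) and ended near (7.9, 4.4).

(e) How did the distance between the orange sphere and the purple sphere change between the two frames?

-0.3

The distance was about 2.7 in the first image and 2.4 in the second, so they moved 0.3 units closer together.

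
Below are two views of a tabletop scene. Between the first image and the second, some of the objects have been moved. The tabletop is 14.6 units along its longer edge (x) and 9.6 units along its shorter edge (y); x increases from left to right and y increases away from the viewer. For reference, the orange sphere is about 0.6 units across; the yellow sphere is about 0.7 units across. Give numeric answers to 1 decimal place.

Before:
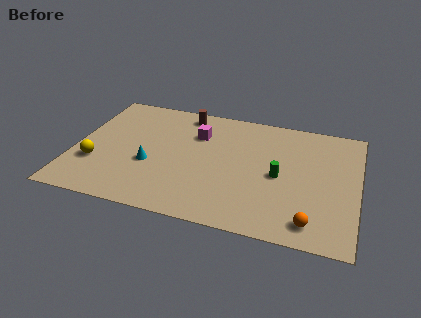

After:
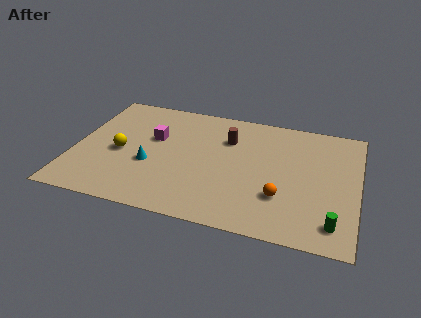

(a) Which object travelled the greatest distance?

the green cylinder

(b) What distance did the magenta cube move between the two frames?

2.4

From (6.2, 6.8) to (4.0, 5.9), the magenta cube covered √(2.2² + 0.9²) ≈ 2.4 units.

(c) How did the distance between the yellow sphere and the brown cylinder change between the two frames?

-0.8

They were about 6.8 units apart before and 6.0 after — 0.8 units closer together.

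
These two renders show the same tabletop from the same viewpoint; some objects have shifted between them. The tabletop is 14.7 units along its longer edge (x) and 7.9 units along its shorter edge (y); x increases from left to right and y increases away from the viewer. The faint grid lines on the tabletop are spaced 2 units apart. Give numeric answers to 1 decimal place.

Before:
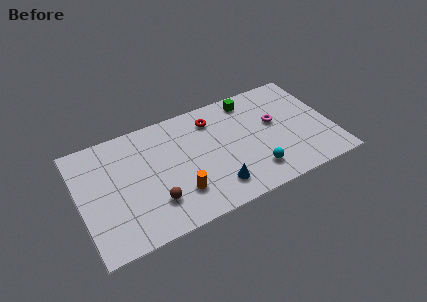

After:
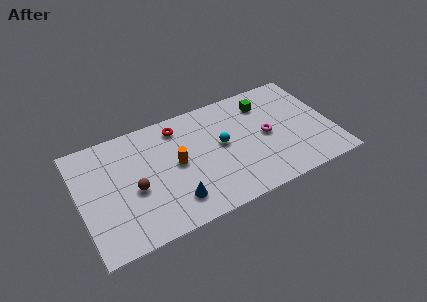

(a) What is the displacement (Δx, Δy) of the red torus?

(-2.0, 0.3)

From the two frames, the red torus sits at roughly (8.0, 6.3) before and (6.0, 6.6) after.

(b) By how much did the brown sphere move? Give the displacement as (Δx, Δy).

(-1.0, 1.3)

The brown sphere started near (4.1, 2.1) and ended near (3.1, 3.4).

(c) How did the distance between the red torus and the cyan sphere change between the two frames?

-1.7

The distance was about 5.0 in the first image and 3.3 in the second, so they moved 1.7 units closer together.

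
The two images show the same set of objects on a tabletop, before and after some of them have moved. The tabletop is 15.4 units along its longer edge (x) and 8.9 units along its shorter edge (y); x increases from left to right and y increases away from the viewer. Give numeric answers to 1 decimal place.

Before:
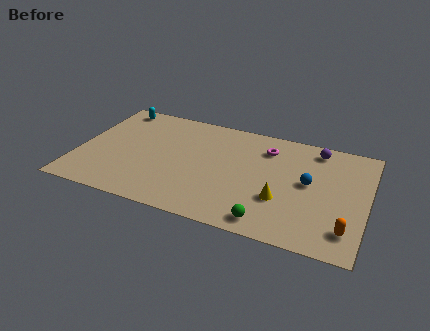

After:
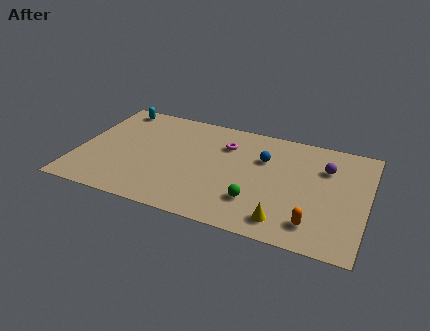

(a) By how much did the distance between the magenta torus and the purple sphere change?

+2.7

The distance was about 2.7 in the first image and 5.4 in the second, so they moved 2.7 units further apart.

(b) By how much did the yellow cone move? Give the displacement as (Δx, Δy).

(0.3, -1.6)

The yellow cone started near (11.0, 3.0) and ended near (11.3, 1.4).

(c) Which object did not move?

the cyan capsule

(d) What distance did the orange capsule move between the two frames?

1.7

From (14.5, 1.8) to (12.8, 1.7), the orange capsule covered √(1.7² + 0.1²) ≈ 1.7 units.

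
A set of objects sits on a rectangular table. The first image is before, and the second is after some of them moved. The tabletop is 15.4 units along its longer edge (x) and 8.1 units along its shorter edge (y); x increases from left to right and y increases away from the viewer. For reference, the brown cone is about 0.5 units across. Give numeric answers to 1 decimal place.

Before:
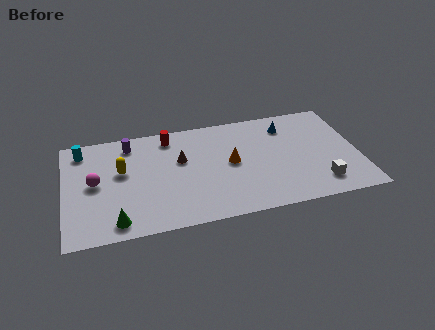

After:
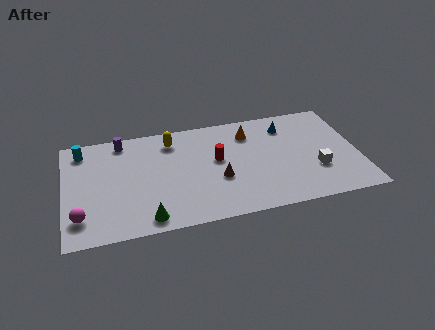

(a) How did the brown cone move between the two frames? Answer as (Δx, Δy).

(1.9, -1.9)

The brown cone was at about (6.1, 5.0) and moved to about (8.0, 3.1).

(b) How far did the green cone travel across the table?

1.6

The green cone moved from about (2.6, 1.1) to (4.2, 1.0), a distance of √(1.6² + 0.1²) ≈ 1.6.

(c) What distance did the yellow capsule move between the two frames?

3.2

The yellow capsule was near (3.0, 4.8) before and (5.7, 6.6) after, so it travelled √(2.7² + 1.8²) ≈ 3.2 units.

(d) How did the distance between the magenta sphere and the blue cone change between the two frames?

+1.5

They were about 10.4 units apart before and 11.9 after — 1.5 units further apart.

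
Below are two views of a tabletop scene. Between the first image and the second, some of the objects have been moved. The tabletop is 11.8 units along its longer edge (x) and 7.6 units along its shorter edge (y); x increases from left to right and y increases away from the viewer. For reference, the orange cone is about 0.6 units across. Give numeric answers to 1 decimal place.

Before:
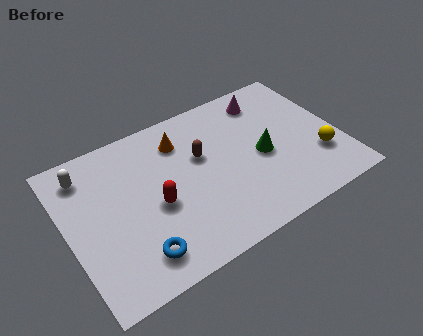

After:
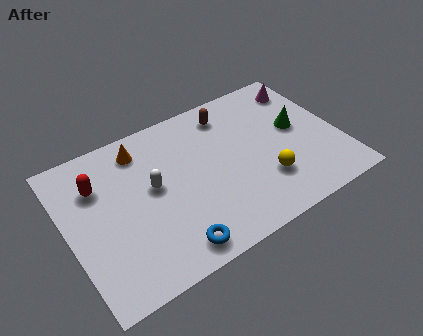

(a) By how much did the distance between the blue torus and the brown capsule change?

+1.6

Before: roughly 4.7 units apart; after: 6.3. That's 1.6 units further apart.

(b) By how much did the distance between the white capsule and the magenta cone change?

-0.6

They were about 8.0 units apart before and 7.4 after — 0.6 units closer together.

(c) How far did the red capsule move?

3.0

From (3.7, 3.3) to (1.5, 5.4), the red capsule covered √(2.2² + 2.1²) ≈ 3.0 units.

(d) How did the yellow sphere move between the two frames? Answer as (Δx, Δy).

(-2.4, -0.1)

The yellow sphere started near (10.7, 2.3) and ended near (8.3, 2.2).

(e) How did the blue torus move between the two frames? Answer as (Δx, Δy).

(1.4, -0.4)

The blue torus started near (2.6, 1.4) and ended near (4.0, 1.0).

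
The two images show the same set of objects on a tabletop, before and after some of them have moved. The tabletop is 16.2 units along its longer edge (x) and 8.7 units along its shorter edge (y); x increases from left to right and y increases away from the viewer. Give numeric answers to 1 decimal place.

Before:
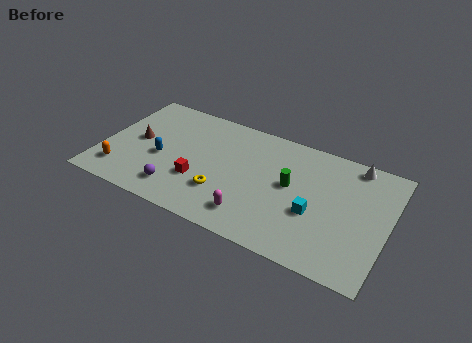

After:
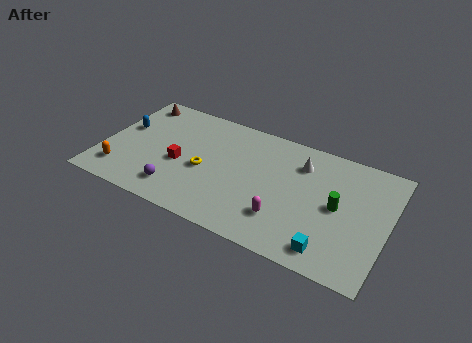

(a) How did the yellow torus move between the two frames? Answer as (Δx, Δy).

(-1.2, 1.2)

The yellow torus started near (7.1, 2.6) and ended near (5.9, 3.8).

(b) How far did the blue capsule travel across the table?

2.8

The blue capsule was near (3.4, 3.7) before and (1.0, 5.2) after, so it travelled √(2.4² + 1.5²) ≈ 2.8 units.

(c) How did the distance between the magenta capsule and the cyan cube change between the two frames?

-0.8

Before: roughly 3.7 units apart; after: 2.9. That's 0.8 units closer together.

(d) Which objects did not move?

the purple sphere and the orange capsule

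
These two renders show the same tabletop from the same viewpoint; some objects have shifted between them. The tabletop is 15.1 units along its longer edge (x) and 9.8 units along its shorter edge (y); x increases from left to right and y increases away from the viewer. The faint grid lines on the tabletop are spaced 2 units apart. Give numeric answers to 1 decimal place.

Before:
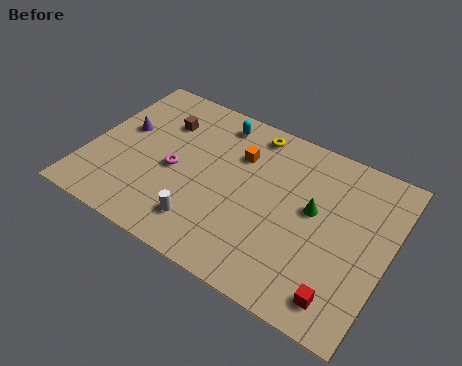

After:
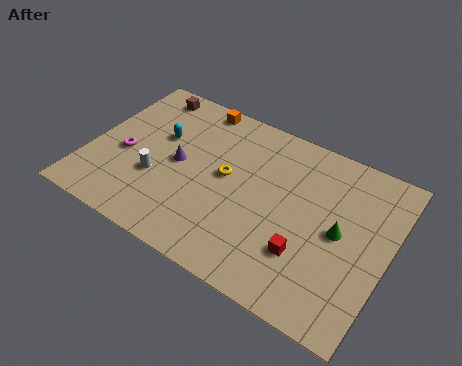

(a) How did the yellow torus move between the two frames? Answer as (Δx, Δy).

(-0.8, -3.3)

The yellow torus started near (7.7, 8.6) and ended near (6.9, 5.3).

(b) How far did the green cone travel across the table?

1.5

The green cone moved from about (11.3, 5.5) to (12.7, 4.9), a distance of √(1.4² + 0.6²) ≈ 1.5.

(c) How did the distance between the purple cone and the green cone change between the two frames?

-1.6

Before: roughly 9.8 units apart; after: 8.2. That's 1.6 units closer together.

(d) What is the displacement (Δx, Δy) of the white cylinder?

(-2.7, 1.5)

The white cylinder started near (6.3, 2.0) and ended near (3.6, 3.5).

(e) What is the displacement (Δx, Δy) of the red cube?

(-2.0, 1.4)

From the two frames, the red cube sits at roughly (13.3, 1.5) before and (11.3, 2.9) after.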